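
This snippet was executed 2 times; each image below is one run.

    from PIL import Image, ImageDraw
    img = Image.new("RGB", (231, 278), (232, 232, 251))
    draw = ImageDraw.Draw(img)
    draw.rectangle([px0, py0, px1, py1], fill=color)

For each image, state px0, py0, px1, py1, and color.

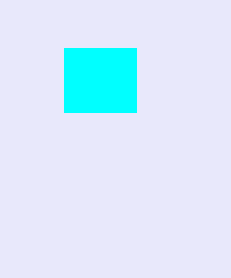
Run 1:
px0 = 64, py0 = 48, px1 = 136, py1 = 112, color = 'cyan'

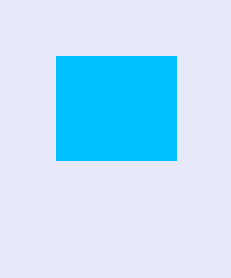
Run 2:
px0 = 56, py0 = 56, px1 = 176, py1 = 160, color = 'deepskyblue'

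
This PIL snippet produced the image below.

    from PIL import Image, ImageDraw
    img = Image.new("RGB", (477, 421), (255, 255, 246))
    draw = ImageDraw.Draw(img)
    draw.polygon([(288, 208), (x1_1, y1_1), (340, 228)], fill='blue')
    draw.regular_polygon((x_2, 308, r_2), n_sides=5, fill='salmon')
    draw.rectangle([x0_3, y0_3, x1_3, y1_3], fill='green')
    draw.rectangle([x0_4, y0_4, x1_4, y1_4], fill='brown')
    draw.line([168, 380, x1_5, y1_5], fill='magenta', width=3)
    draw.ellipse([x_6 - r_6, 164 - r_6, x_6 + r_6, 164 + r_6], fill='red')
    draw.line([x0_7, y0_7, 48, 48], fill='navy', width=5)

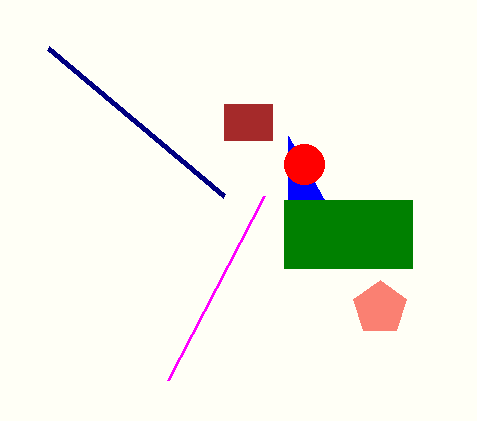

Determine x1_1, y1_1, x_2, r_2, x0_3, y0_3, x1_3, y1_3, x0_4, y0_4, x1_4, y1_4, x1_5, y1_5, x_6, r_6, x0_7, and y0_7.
x1_1 = 288
y1_1 = 136
x_2 = 380
r_2 = 28
x0_3 = 284
y0_3 = 200
x1_3 = 412
y1_3 = 268
x0_4 = 224
y0_4 = 104
x1_4 = 272
y1_4 = 140
x1_5 = 264
y1_5 = 196
x_6 = 304
r_6 = 20
x0_7 = 224
y0_7 = 196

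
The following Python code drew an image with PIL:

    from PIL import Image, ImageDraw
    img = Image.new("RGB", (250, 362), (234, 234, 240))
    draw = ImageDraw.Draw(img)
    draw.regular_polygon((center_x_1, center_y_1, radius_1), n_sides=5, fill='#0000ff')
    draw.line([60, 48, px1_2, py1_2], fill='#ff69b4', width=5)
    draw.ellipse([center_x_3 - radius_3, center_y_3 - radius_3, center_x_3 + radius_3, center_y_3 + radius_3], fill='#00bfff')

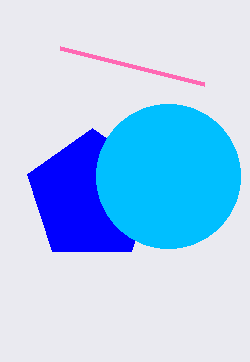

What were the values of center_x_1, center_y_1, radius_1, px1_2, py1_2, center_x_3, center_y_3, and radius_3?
center_x_1 = 92; center_y_1 = 196; radius_1 = 68; px1_2 = 204; py1_2 = 84; center_x_3 = 168; center_y_3 = 176; radius_3 = 72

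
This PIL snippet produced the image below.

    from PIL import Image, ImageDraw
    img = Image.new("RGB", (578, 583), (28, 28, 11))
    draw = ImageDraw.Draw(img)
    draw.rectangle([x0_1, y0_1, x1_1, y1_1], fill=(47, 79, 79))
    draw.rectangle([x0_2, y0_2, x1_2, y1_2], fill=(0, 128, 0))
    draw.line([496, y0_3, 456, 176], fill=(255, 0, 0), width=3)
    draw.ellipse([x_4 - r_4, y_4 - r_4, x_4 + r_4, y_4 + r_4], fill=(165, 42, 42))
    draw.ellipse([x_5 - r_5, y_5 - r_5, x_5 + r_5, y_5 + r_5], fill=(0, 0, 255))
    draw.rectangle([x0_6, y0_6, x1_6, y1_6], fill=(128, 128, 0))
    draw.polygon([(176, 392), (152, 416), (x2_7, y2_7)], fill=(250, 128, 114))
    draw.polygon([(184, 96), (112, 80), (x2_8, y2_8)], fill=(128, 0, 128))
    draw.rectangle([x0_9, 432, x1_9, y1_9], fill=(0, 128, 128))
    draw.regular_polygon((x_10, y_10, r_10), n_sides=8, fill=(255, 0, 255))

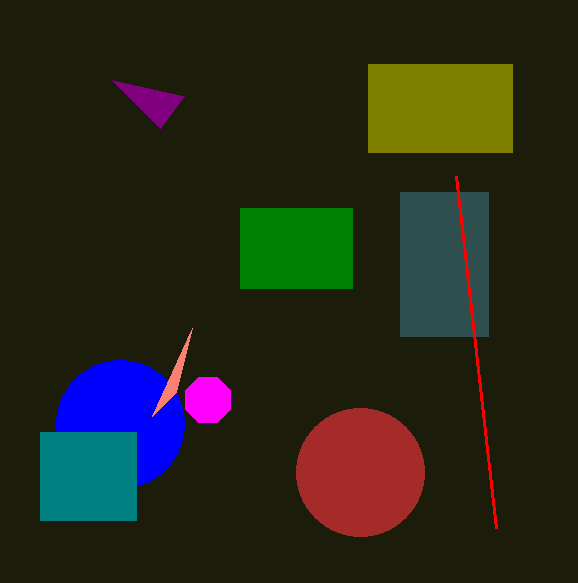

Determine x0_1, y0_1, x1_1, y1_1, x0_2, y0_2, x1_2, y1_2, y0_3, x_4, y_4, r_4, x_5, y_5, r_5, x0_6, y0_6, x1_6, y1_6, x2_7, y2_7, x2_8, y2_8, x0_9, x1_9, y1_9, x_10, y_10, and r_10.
x0_1 = 400; y0_1 = 192; x1_1 = 488; y1_1 = 336; x0_2 = 240; y0_2 = 208; x1_2 = 352; y1_2 = 288; y0_3 = 528; x_4 = 360; y_4 = 472; r_4 = 64; x_5 = 120; y_5 = 424; r_5 = 64; x0_6 = 368; y0_6 = 64; x1_6 = 512; y1_6 = 152; x2_7 = 192; y2_7 = 328; x2_8 = 160; y2_8 = 128; x0_9 = 40; x1_9 = 136; y1_9 = 520; x_10 = 208; y_10 = 400; r_10 = 24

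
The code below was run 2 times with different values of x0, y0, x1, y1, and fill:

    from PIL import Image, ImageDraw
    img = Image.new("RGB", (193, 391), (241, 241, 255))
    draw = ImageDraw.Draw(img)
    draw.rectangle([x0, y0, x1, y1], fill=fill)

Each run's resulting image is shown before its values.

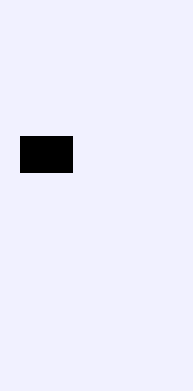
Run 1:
x0 = 20; y0 = 136; x1 = 72; y1 = 172; fill = 'black'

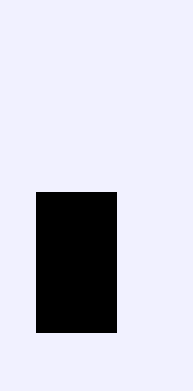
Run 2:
x0 = 36; y0 = 192; x1 = 116; y1 = 332; fill = 'black'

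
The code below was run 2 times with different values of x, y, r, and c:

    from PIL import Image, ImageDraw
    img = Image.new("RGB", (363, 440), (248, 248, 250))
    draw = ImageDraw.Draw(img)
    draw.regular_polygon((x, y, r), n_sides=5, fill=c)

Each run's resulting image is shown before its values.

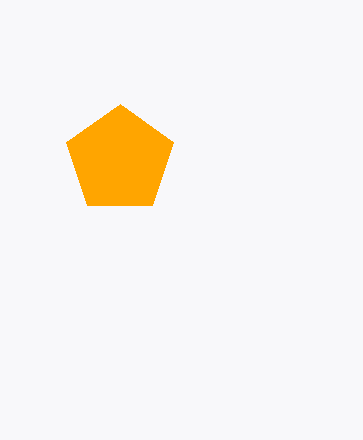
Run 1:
x = 120; y = 160; r = 56; c = 'orange'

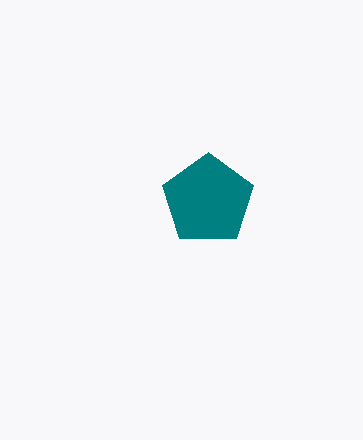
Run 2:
x = 208
y = 200
r = 48
c = 'teal'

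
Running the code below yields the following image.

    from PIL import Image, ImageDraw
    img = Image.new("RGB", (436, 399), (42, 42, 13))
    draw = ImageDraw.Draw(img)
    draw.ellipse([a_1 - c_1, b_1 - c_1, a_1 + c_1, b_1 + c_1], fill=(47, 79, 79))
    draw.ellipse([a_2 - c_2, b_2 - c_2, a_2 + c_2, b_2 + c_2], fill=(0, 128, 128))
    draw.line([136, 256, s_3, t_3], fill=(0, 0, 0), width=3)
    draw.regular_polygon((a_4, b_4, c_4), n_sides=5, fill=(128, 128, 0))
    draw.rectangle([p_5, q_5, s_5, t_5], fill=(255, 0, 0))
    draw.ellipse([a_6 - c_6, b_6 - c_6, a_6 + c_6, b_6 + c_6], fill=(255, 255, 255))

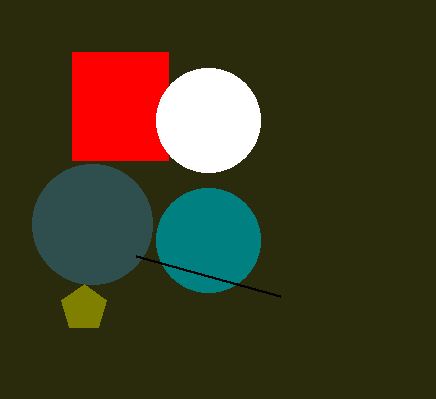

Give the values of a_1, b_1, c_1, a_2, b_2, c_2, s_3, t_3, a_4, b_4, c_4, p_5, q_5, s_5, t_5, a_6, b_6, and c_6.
a_1 = 92, b_1 = 224, c_1 = 60, a_2 = 208, b_2 = 240, c_2 = 52, s_3 = 280, t_3 = 296, a_4 = 84, b_4 = 308, c_4 = 24, p_5 = 72, q_5 = 52, s_5 = 168, t_5 = 160, a_6 = 208, b_6 = 120, c_6 = 52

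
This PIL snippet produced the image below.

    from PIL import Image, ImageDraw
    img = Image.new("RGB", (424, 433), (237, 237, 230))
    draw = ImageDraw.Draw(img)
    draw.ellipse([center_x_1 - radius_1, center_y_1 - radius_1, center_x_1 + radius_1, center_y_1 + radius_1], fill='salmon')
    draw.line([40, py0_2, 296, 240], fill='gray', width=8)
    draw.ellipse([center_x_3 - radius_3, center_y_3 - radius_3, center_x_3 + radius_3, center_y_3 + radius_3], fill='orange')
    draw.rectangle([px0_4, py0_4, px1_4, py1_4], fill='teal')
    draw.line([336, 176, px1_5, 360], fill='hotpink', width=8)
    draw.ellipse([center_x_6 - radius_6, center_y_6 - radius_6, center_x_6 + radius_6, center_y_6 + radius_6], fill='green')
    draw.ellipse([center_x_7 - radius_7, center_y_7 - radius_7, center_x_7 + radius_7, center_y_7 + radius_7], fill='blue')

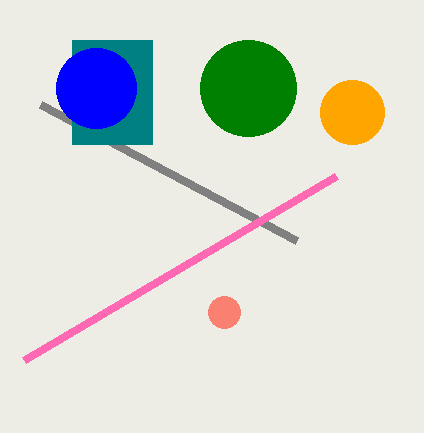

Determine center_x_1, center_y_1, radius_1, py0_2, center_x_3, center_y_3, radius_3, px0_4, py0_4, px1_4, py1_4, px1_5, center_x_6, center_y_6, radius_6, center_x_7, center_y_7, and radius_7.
center_x_1 = 224, center_y_1 = 312, radius_1 = 16, py0_2 = 104, center_x_3 = 352, center_y_3 = 112, radius_3 = 32, px0_4 = 72, py0_4 = 40, px1_4 = 152, py1_4 = 144, px1_5 = 24, center_x_6 = 248, center_y_6 = 88, radius_6 = 48, center_x_7 = 96, center_y_7 = 88, radius_7 = 40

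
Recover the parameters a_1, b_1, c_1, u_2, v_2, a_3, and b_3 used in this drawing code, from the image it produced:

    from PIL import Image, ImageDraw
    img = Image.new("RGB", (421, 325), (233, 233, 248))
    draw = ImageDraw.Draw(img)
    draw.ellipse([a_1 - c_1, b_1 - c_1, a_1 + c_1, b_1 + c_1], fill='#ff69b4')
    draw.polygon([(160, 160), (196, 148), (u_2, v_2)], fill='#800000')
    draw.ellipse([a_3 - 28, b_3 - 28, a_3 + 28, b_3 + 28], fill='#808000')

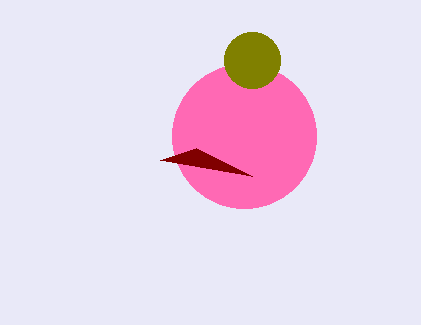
a_1 = 244, b_1 = 136, c_1 = 72, u_2 = 252, v_2 = 176, a_3 = 252, b_3 = 60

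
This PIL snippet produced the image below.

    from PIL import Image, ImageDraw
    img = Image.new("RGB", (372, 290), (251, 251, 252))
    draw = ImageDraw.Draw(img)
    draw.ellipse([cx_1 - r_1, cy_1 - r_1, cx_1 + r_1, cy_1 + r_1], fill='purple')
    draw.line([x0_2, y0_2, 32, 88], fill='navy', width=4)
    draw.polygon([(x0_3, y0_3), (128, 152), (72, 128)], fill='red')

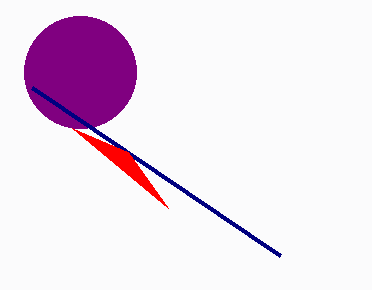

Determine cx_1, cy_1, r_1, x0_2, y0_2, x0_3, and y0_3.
cx_1 = 80; cy_1 = 72; r_1 = 56; x0_2 = 280; y0_2 = 256; x0_3 = 168; y0_3 = 208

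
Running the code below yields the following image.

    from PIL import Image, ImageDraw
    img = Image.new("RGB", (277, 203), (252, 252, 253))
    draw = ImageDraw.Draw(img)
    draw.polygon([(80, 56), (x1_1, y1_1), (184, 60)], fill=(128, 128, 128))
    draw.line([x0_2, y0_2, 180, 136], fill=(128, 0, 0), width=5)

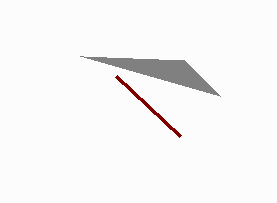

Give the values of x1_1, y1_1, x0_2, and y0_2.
x1_1 = 220
y1_1 = 96
x0_2 = 116
y0_2 = 76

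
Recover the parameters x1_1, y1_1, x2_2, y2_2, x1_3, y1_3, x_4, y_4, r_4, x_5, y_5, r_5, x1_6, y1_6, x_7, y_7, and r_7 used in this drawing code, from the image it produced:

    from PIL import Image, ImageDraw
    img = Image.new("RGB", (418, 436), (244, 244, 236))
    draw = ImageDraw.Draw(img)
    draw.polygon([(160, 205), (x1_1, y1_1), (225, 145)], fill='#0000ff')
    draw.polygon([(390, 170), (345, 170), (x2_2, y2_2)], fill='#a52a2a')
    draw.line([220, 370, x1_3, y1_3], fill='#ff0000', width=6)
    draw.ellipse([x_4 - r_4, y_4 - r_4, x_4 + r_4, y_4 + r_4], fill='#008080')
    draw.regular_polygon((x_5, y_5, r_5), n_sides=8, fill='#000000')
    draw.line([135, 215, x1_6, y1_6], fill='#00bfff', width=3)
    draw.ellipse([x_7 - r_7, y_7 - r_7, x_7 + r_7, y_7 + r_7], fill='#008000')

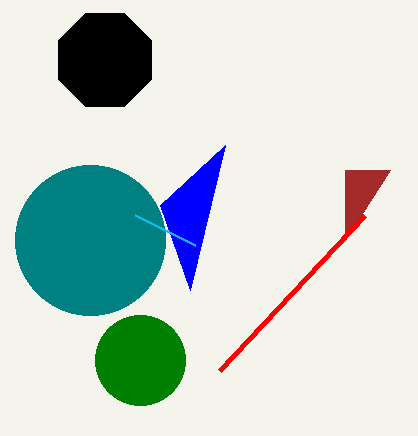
x1_1 = 190, y1_1 = 290, x2_2 = 345, y2_2 = 240, x1_3 = 365, y1_3 = 215, x_4 = 90, y_4 = 240, r_4 = 75, x_5 = 105, y_5 = 60, r_5 = 50, x1_6 = 195, y1_6 = 245, x_7 = 140, y_7 = 360, r_7 = 45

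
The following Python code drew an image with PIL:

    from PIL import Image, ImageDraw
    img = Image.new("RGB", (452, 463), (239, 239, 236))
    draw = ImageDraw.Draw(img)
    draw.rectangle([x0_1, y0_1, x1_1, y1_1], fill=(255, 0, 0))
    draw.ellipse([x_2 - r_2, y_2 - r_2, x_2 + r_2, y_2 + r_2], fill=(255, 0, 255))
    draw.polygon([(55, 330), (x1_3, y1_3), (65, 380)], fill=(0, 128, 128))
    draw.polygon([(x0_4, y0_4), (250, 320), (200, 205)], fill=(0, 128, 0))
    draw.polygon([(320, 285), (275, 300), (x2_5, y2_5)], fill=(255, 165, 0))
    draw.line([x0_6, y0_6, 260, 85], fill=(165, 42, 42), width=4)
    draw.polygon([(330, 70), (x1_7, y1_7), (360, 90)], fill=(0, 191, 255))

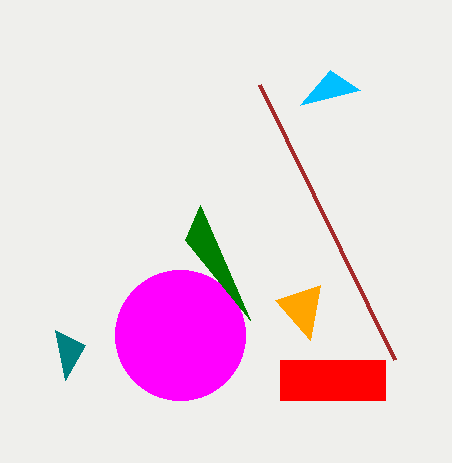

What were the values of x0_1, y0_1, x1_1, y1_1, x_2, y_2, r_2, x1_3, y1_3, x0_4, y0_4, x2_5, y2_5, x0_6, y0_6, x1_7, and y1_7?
x0_1 = 280
y0_1 = 360
x1_1 = 385
y1_1 = 400
x_2 = 180
y_2 = 335
r_2 = 65
x1_3 = 85
y1_3 = 345
x0_4 = 185
y0_4 = 240
x2_5 = 310
y2_5 = 340
x0_6 = 395
y0_6 = 360
x1_7 = 300
y1_7 = 105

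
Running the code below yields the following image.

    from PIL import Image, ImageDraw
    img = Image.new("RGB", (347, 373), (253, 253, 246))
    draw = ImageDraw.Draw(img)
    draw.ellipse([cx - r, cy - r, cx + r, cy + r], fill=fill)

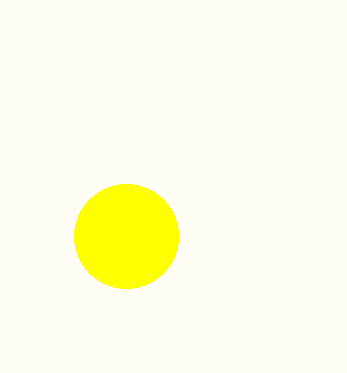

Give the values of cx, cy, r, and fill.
cx = 126
cy = 236
r = 52
fill = 'yellow'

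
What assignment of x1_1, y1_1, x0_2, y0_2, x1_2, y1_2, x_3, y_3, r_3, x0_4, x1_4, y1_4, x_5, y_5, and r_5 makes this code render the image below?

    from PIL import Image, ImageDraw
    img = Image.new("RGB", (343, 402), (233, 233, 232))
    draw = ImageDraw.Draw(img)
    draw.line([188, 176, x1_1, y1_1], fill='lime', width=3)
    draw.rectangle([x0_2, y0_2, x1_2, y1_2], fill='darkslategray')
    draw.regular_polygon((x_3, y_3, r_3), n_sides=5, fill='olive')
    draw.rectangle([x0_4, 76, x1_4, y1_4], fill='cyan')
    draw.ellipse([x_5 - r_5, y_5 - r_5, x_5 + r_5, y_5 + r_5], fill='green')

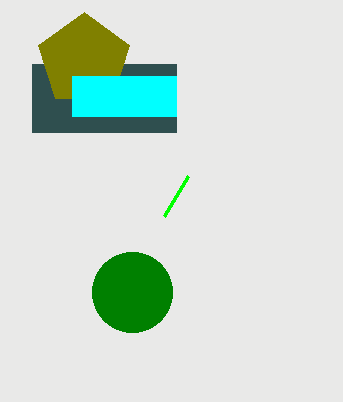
x1_1 = 164; y1_1 = 216; x0_2 = 32; y0_2 = 64; x1_2 = 176; y1_2 = 132; x_3 = 84; y_3 = 60; r_3 = 48; x0_4 = 72; x1_4 = 176; y1_4 = 116; x_5 = 132; y_5 = 292; r_5 = 40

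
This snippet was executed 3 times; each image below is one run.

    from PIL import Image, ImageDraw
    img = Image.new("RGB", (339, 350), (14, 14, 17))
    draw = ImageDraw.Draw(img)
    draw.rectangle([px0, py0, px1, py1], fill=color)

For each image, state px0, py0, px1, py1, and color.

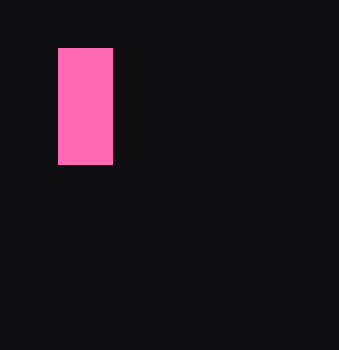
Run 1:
px0 = 58; py0 = 48; px1 = 112; py1 = 164; color = 'hotpink'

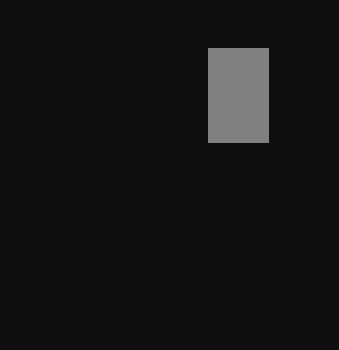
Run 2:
px0 = 208
py0 = 48
px1 = 268
py1 = 142
color = 'gray'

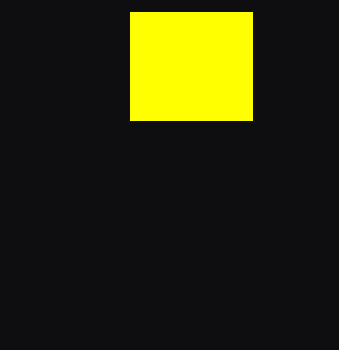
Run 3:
px0 = 130
py0 = 12
px1 = 252
py1 = 120
color = 'yellow'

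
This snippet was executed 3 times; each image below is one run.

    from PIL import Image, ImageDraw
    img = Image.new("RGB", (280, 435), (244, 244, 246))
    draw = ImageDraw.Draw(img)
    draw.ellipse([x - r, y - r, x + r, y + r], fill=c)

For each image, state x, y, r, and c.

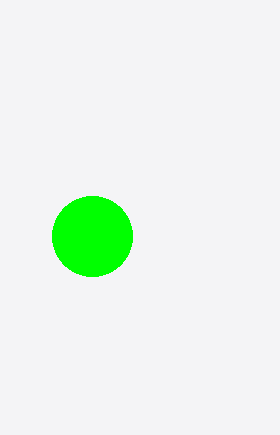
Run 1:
x = 92
y = 236
r = 40
c = 'lime'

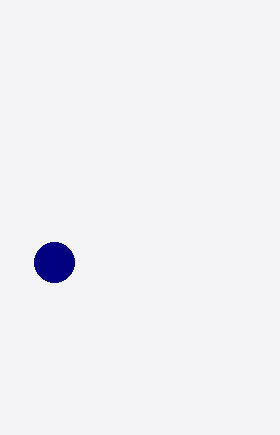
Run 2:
x = 54, y = 262, r = 20, c = 'navy'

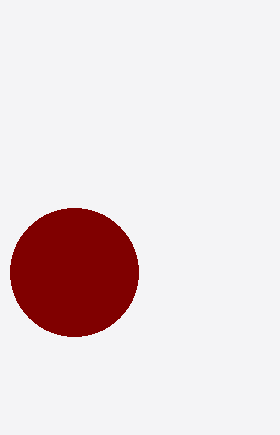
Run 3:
x = 74
y = 272
r = 64
c = 'maroon'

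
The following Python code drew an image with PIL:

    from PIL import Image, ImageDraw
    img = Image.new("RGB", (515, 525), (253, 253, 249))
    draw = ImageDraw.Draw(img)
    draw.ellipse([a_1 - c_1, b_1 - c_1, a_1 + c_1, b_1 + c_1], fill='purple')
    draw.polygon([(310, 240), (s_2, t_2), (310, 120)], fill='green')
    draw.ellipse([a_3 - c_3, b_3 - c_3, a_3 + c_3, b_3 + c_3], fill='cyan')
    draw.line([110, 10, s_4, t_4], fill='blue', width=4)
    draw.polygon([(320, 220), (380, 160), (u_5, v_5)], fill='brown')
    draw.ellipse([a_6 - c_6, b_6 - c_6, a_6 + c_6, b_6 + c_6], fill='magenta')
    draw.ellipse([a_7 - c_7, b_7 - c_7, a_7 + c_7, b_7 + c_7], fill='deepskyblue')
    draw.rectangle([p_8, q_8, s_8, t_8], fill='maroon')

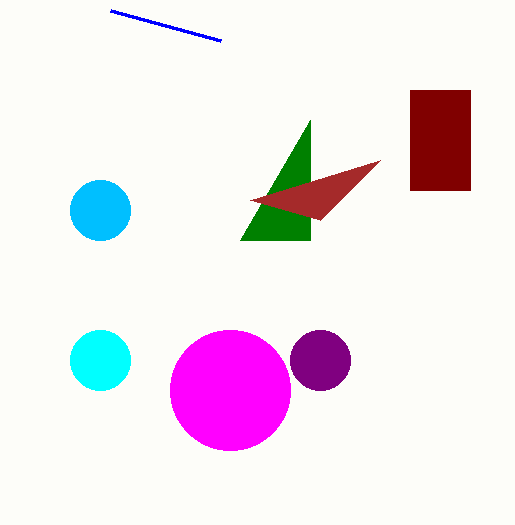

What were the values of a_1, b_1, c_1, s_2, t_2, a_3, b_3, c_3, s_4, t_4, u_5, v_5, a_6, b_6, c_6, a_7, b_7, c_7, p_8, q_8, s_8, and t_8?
a_1 = 320; b_1 = 360; c_1 = 30; s_2 = 240; t_2 = 240; a_3 = 100; b_3 = 360; c_3 = 30; s_4 = 220; t_4 = 40; u_5 = 250; v_5 = 200; a_6 = 230; b_6 = 390; c_6 = 60; a_7 = 100; b_7 = 210; c_7 = 30; p_8 = 410; q_8 = 90; s_8 = 470; t_8 = 190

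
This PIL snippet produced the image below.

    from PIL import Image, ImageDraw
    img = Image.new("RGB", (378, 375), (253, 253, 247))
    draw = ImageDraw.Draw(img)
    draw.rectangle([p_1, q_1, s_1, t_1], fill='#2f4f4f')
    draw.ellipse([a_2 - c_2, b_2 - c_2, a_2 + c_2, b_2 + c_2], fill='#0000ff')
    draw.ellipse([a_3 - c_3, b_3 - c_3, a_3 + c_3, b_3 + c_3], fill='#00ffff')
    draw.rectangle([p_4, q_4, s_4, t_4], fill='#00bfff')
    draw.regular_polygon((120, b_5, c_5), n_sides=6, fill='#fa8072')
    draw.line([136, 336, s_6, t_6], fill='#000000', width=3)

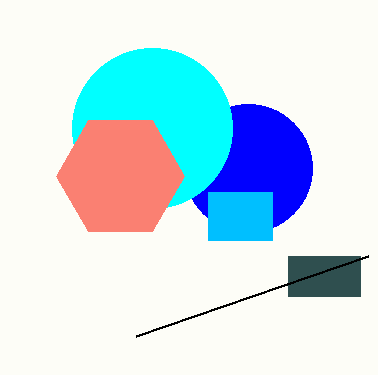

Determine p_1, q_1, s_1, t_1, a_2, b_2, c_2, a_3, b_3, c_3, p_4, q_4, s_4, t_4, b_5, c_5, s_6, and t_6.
p_1 = 288; q_1 = 256; s_1 = 360; t_1 = 296; a_2 = 248; b_2 = 168; c_2 = 64; a_3 = 152; b_3 = 128; c_3 = 80; p_4 = 208; q_4 = 192; s_4 = 272; t_4 = 240; b_5 = 176; c_5 = 64; s_6 = 368; t_6 = 256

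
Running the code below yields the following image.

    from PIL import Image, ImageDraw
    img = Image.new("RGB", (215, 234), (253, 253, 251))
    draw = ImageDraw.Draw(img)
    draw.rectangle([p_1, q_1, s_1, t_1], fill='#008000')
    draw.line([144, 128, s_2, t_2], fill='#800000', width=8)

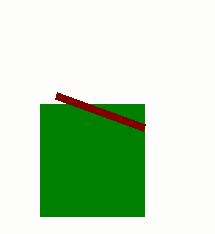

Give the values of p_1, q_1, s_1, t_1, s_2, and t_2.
p_1 = 40
q_1 = 104
s_1 = 144
t_1 = 216
s_2 = 56
t_2 = 96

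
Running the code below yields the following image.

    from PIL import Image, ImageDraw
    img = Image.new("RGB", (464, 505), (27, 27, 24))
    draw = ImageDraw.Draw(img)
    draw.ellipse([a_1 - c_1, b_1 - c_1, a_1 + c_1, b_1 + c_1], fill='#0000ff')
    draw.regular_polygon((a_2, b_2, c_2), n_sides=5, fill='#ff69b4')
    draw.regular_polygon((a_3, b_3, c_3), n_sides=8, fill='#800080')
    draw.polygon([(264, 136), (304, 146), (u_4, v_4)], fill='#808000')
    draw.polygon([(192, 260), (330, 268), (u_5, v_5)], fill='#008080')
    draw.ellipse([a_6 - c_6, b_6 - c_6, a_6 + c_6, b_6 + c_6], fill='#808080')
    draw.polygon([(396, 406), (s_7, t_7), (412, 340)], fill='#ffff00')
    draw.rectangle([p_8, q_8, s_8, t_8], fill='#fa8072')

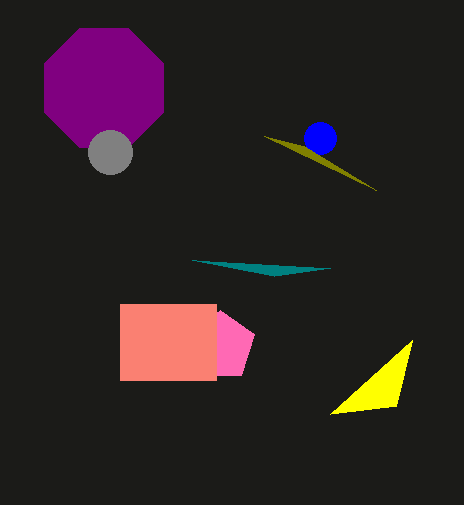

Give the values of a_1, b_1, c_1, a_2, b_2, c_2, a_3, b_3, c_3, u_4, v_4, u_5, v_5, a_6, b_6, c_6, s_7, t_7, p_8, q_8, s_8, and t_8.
a_1 = 320, b_1 = 138, c_1 = 16, a_2 = 220, b_2 = 346, c_2 = 36, a_3 = 104, b_3 = 88, c_3 = 64, u_4 = 376, v_4 = 190, u_5 = 274, v_5 = 276, a_6 = 110, b_6 = 152, c_6 = 22, s_7 = 330, t_7 = 414, p_8 = 120, q_8 = 304, s_8 = 216, t_8 = 380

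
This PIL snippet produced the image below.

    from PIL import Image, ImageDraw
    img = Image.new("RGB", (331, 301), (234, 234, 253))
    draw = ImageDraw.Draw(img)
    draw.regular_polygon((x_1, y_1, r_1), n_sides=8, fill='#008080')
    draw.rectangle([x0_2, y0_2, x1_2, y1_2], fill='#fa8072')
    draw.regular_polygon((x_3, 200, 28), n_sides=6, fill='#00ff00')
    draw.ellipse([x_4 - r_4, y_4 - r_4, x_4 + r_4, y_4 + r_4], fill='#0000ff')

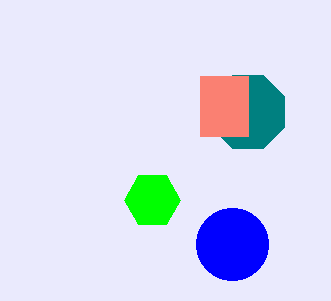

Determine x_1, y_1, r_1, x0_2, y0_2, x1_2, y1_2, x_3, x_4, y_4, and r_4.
x_1 = 248
y_1 = 112
r_1 = 40
x0_2 = 200
y0_2 = 76
x1_2 = 248
y1_2 = 136
x_3 = 152
x_4 = 232
y_4 = 244
r_4 = 36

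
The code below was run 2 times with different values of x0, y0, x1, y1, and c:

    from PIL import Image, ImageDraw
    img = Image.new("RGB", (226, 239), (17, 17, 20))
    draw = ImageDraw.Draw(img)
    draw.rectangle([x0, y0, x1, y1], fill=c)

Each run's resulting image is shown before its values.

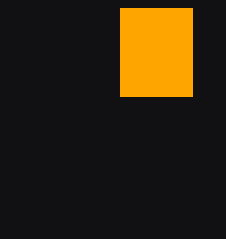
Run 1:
x0 = 120; y0 = 8; x1 = 192; y1 = 96; c = 'orange'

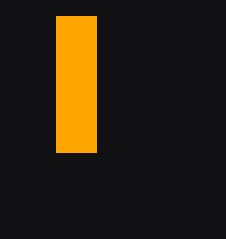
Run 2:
x0 = 56
y0 = 16
x1 = 96
y1 = 152
c = 'orange'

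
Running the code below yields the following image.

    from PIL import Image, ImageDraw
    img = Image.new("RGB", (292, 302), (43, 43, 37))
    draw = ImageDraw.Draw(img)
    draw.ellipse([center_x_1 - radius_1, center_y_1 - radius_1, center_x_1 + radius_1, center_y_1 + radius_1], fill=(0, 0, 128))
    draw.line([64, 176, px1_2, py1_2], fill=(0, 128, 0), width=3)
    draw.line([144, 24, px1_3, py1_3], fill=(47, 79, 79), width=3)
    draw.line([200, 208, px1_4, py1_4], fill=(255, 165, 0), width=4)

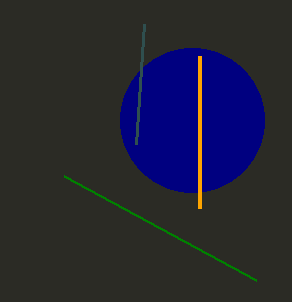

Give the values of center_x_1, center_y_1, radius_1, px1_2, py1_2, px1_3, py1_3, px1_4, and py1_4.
center_x_1 = 192, center_y_1 = 120, radius_1 = 72, px1_2 = 256, py1_2 = 280, px1_3 = 136, py1_3 = 144, px1_4 = 200, py1_4 = 56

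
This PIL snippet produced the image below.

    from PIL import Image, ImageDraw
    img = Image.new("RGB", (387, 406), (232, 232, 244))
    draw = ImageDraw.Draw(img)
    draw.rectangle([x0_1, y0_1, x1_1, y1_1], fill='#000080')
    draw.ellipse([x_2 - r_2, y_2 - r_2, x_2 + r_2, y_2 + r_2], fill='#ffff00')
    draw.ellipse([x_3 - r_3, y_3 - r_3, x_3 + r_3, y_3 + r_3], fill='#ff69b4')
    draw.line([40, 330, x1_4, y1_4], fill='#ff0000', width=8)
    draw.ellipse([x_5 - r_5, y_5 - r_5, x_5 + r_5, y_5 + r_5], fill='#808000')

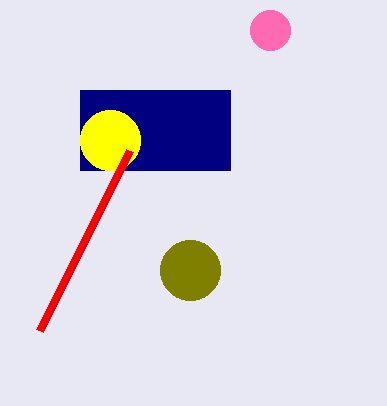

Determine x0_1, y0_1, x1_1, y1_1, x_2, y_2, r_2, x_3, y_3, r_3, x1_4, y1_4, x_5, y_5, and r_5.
x0_1 = 80, y0_1 = 90, x1_1 = 230, y1_1 = 170, x_2 = 110, y_2 = 140, r_2 = 30, x_3 = 270, y_3 = 30, r_3 = 20, x1_4 = 130, y1_4 = 150, x_5 = 190, y_5 = 270, r_5 = 30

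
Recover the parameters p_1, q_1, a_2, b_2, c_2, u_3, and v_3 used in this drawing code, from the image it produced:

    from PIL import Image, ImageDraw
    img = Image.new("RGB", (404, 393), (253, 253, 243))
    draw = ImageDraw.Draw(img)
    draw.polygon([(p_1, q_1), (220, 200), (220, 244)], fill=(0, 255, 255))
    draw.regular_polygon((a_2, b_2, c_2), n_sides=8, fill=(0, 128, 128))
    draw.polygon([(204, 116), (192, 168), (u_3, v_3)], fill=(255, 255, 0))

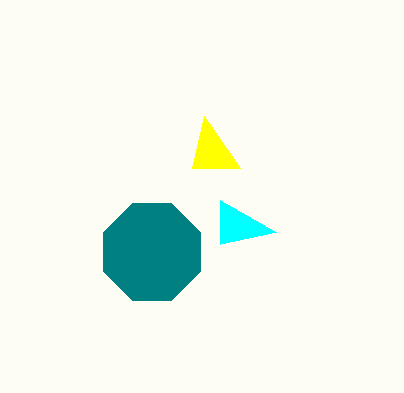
p_1 = 276, q_1 = 232, a_2 = 152, b_2 = 252, c_2 = 52, u_3 = 240, v_3 = 168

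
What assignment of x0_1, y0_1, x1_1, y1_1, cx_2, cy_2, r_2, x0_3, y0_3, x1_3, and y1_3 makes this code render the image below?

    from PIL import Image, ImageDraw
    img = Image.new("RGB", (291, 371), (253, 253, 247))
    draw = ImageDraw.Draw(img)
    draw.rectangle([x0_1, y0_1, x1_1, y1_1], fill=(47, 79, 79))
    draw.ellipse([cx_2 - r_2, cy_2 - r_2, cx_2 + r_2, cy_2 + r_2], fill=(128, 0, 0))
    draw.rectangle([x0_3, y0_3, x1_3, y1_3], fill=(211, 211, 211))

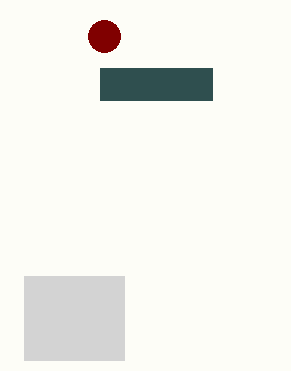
x0_1 = 100; y0_1 = 68; x1_1 = 212; y1_1 = 100; cx_2 = 104; cy_2 = 36; r_2 = 16; x0_3 = 24; y0_3 = 276; x1_3 = 124; y1_3 = 360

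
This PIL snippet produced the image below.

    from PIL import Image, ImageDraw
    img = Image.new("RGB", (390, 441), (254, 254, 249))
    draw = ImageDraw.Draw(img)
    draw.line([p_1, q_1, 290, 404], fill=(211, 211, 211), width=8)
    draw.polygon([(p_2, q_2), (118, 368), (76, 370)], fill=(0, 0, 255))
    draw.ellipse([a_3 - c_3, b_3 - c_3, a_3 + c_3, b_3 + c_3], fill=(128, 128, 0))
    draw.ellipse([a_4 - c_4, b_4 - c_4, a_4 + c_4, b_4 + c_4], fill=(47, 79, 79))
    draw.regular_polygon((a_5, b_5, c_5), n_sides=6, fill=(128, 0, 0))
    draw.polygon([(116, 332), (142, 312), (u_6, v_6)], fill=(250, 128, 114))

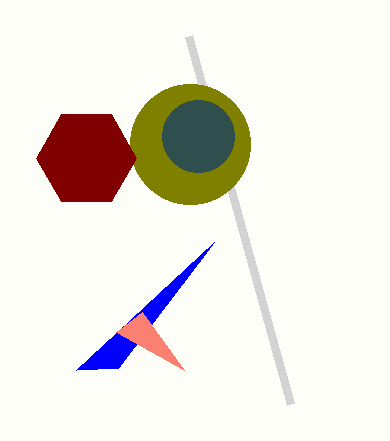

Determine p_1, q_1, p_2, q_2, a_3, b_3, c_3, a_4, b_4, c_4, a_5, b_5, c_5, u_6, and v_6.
p_1 = 188
q_1 = 36
p_2 = 214
q_2 = 242
a_3 = 190
b_3 = 144
c_3 = 60
a_4 = 198
b_4 = 136
c_4 = 36
a_5 = 86
b_5 = 158
c_5 = 50
u_6 = 184
v_6 = 370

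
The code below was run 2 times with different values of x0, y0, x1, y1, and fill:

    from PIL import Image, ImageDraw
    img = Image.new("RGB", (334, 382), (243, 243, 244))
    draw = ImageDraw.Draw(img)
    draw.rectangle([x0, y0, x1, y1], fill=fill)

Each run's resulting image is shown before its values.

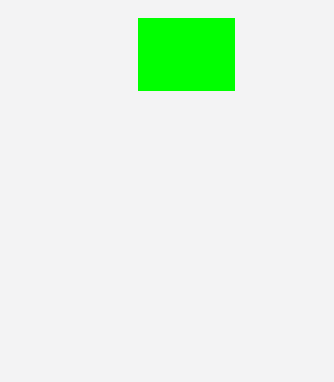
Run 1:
x0 = 138; y0 = 18; x1 = 234; y1 = 90; fill = 'lime'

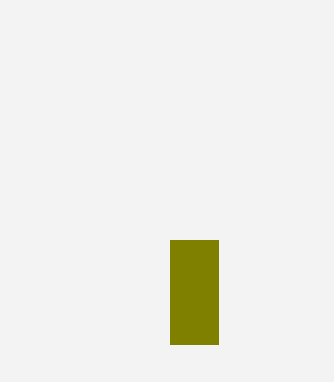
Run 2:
x0 = 170
y0 = 240
x1 = 218
y1 = 344
fill = 'olive'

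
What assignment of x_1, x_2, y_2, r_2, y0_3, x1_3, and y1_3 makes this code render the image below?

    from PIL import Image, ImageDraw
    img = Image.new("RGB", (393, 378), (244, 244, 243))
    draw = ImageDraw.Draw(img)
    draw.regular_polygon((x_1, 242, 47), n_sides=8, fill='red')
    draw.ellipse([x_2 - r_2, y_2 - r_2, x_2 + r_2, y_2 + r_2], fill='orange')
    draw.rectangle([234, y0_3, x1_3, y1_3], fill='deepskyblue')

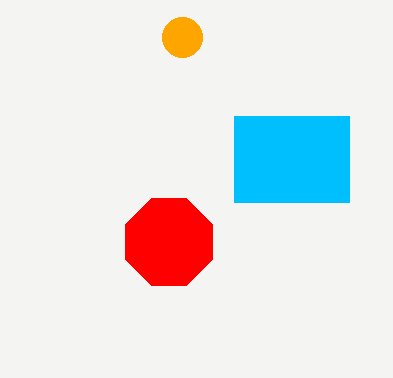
x_1 = 169
x_2 = 182
y_2 = 37
r_2 = 20
y0_3 = 116
x1_3 = 349
y1_3 = 202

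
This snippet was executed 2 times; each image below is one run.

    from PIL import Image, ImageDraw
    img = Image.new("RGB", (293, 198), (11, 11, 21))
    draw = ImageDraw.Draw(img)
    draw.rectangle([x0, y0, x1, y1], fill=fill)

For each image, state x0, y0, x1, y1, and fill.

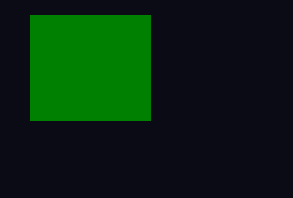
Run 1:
x0 = 30
y0 = 15
x1 = 150
y1 = 120
fill = 'green'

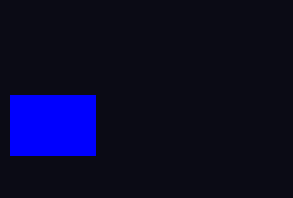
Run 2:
x0 = 10
y0 = 95
x1 = 95
y1 = 155
fill = 'blue'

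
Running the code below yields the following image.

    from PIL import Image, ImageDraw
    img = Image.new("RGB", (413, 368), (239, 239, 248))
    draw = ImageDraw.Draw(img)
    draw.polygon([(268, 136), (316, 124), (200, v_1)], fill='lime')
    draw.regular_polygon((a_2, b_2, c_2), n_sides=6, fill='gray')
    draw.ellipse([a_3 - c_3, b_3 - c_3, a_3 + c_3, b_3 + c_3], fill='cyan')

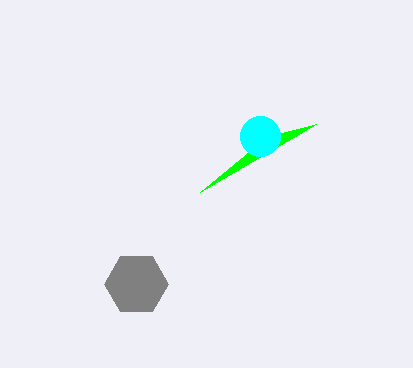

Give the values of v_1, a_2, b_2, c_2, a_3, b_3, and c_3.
v_1 = 192
a_2 = 136
b_2 = 284
c_2 = 32
a_3 = 260
b_3 = 136
c_3 = 20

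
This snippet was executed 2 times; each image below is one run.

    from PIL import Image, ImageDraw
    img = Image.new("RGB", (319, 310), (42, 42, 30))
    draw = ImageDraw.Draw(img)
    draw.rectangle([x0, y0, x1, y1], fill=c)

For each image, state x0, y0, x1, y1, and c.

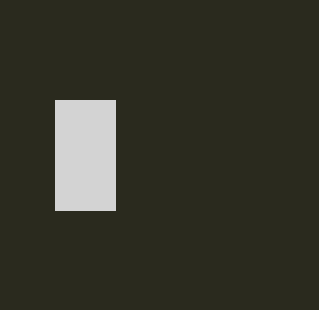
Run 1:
x0 = 55
y0 = 100
x1 = 115
y1 = 210
c = 'lightgray'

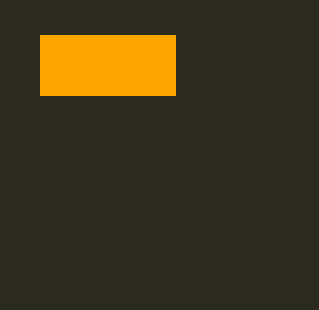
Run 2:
x0 = 40; y0 = 35; x1 = 175; y1 = 95; c = 'orange'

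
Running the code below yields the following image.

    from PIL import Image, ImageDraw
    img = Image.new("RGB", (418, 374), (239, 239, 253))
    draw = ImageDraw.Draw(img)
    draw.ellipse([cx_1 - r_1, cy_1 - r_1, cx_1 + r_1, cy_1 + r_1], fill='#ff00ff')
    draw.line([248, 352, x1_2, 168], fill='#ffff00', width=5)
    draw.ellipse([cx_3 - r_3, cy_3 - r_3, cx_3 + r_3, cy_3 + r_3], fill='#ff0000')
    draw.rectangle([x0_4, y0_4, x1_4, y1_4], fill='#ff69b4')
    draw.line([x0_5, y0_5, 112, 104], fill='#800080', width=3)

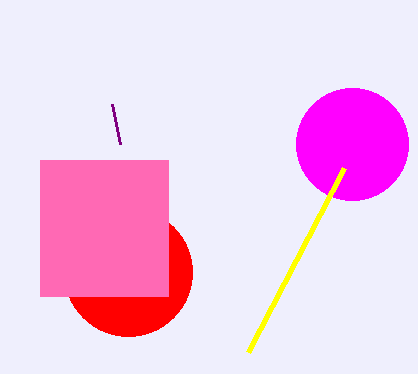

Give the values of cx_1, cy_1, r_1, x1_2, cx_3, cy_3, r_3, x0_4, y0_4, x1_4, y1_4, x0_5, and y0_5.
cx_1 = 352; cy_1 = 144; r_1 = 56; x1_2 = 344; cx_3 = 128; cy_3 = 272; r_3 = 64; x0_4 = 40; y0_4 = 160; x1_4 = 168; y1_4 = 296; x0_5 = 120; y0_5 = 144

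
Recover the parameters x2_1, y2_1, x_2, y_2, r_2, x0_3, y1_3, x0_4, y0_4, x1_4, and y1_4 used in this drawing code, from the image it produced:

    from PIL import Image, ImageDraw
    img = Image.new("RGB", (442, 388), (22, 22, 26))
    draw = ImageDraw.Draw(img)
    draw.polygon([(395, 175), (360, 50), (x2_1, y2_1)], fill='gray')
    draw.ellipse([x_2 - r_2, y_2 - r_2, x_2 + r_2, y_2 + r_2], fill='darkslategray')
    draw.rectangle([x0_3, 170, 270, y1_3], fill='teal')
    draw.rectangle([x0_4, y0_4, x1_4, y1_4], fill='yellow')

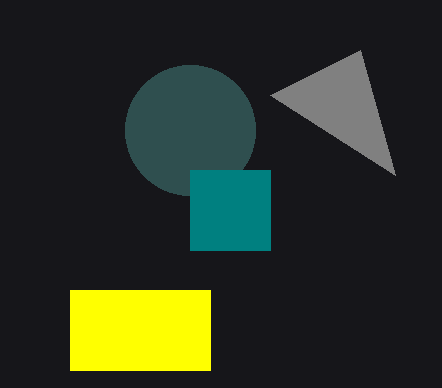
x2_1 = 270, y2_1 = 95, x_2 = 190, y_2 = 130, r_2 = 65, x0_3 = 190, y1_3 = 250, x0_4 = 70, y0_4 = 290, x1_4 = 210, y1_4 = 370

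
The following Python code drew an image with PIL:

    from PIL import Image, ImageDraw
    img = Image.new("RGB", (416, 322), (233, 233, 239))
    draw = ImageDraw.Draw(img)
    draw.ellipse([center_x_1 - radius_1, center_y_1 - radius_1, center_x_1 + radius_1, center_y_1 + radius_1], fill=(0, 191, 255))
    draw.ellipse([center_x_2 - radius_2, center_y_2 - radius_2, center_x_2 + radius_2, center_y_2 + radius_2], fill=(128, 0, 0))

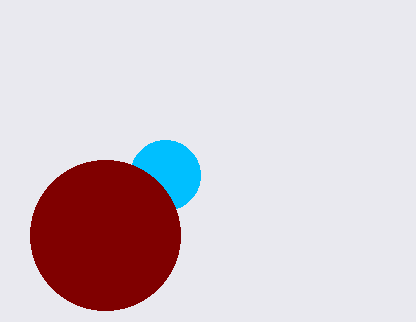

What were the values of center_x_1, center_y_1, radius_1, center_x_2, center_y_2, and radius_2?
center_x_1 = 165
center_y_1 = 175
radius_1 = 35
center_x_2 = 105
center_y_2 = 235
radius_2 = 75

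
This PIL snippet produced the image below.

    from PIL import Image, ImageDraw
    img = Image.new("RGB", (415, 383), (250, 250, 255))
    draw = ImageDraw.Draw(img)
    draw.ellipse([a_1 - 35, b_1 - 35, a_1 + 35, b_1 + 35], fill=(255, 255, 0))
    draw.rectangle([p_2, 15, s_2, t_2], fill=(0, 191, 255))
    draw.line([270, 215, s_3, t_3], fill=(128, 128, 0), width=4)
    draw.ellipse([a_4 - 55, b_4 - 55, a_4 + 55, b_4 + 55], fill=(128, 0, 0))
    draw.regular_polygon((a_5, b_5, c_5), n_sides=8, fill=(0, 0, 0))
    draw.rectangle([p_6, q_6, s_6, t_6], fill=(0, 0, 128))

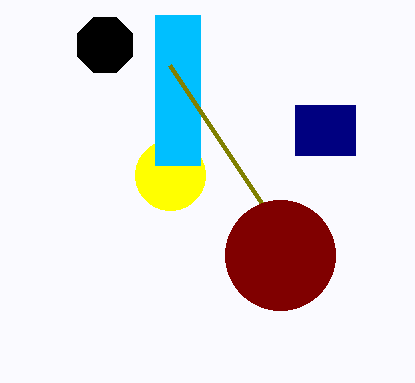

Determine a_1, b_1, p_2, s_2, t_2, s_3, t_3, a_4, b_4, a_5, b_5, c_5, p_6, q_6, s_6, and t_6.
a_1 = 170
b_1 = 175
p_2 = 155
s_2 = 200
t_2 = 165
s_3 = 170
t_3 = 65
a_4 = 280
b_4 = 255
a_5 = 105
b_5 = 45
c_5 = 30
p_6 = 295
q_6 = 105
s_6 = 355
t_6 = 155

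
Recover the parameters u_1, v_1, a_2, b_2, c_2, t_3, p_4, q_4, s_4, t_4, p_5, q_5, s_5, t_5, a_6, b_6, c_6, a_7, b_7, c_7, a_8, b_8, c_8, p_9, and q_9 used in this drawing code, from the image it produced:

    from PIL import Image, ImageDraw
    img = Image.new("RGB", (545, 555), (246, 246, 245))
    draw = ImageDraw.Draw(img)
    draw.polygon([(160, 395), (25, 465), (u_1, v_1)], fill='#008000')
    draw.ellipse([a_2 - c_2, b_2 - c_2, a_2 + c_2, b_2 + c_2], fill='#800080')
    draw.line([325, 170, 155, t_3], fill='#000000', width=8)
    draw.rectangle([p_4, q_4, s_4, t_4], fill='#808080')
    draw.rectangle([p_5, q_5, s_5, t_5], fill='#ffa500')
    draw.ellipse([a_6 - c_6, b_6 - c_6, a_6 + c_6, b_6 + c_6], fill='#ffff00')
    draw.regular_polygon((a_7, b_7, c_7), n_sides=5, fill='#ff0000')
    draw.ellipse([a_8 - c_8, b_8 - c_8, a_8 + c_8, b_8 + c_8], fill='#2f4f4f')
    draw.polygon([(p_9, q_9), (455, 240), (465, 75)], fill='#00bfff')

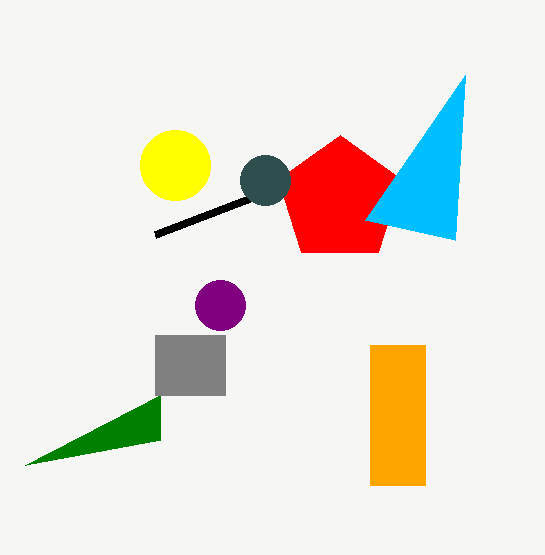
u_1 = 160
v_1 = 440
a_2 = 220
b_2 = 305
c_2 = 25
t_3 = 235
p_4 = 155
q_4 = 335
s_4 = 225
t_4 = 395
p_5 = 370
q_5 = 345
s_5 = 425
t_5 = 485
a_6 = 175
b_6 = 165
c_6 = 35
a_7 = 340
b_7 = 200
c_7 = 65
a_8 = 265
b_8 = 180
c_8 = 25
p_9 = 365
q_9 = 220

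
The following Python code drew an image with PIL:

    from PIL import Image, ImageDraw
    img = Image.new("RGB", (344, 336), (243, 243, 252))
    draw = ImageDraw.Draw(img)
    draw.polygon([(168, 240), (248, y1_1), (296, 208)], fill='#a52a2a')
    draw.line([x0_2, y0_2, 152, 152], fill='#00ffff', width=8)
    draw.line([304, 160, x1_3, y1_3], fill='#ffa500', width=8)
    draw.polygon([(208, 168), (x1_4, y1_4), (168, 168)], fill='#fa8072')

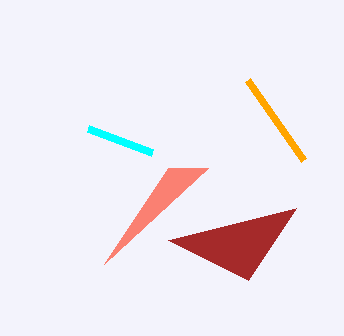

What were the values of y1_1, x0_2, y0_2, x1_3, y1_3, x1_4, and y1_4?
y1_1 = 280
x0_2 = 88
y0_2 = 128
x1_3 = 248
y1_3 = 80
x1_4 = 104
y1_4 = 264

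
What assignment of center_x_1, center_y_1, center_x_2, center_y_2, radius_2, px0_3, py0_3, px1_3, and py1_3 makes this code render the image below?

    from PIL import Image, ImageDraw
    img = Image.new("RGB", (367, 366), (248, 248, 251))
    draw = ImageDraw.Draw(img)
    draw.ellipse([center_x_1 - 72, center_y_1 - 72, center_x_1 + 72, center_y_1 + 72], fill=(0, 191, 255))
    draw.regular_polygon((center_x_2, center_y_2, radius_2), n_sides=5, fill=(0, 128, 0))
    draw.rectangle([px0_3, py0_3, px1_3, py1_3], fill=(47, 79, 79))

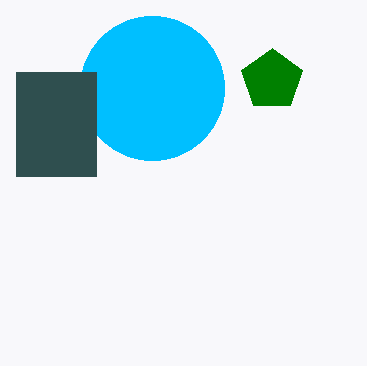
center_x_1 = 152, center_y_1 = 88, center_x_2 = 272, center_y_2 = 80, radius_2 = 32, px0_3 = 16, py0_3 = 72, px1_3 = 96, py1_3 = 176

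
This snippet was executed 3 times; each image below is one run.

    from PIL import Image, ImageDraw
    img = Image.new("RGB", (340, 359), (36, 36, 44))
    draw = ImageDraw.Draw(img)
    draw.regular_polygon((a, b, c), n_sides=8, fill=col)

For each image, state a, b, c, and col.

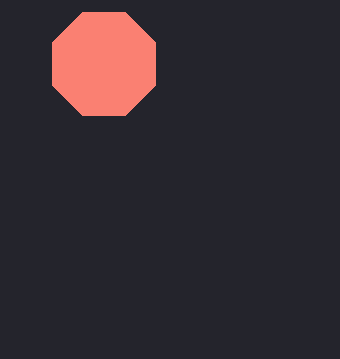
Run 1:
a = 104
b = 64
c = 56
col = 'salmon'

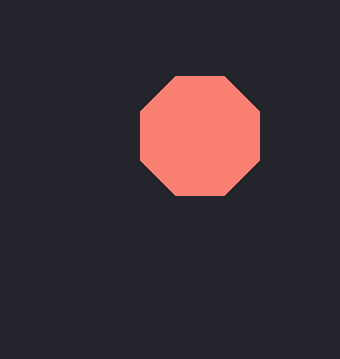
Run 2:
a = 200
b = 136
c = 64
col = 'salmon'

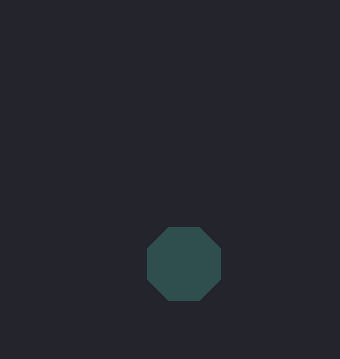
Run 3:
a = 184, b = 264, c = 40, col = 'darkslategray'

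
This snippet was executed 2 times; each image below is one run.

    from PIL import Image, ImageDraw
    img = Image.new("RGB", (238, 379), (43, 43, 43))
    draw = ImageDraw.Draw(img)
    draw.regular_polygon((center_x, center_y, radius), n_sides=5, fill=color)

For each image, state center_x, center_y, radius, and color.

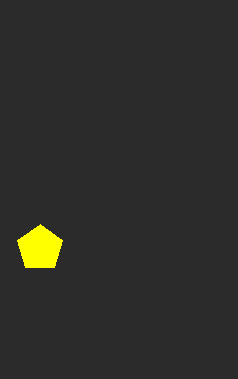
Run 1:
center_x = 40
center_y = 248
radius = 24
color = 'yellow'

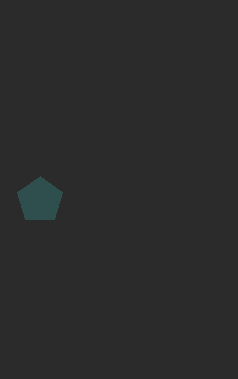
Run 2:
center_x = 40, center_y = 200, radius = 24, color = 'darkslategray'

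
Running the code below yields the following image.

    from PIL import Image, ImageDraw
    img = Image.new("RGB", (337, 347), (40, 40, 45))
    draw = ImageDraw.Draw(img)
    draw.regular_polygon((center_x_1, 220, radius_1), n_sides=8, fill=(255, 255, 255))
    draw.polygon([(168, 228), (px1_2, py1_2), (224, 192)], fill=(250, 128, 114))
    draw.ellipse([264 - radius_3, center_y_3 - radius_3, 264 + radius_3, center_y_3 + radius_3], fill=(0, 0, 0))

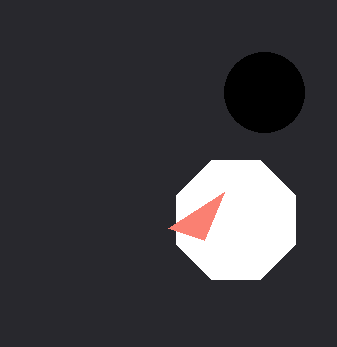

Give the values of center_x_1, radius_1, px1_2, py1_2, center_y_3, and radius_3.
center_x_1 = 236
radius_1 = 64
px1_2 = 204
py1_2 = 240
center_y_3 = 92
radius_3 = 40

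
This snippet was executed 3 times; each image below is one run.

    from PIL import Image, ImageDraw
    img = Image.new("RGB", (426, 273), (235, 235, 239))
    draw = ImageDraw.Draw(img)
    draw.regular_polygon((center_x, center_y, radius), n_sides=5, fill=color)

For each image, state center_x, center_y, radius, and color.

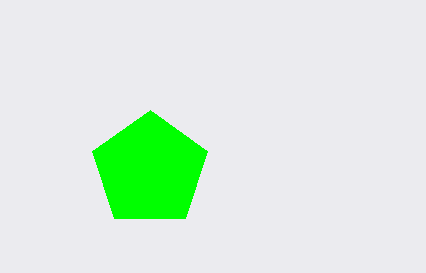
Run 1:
center_x = 150
center_y = 170
radius = 60
color = 'lime'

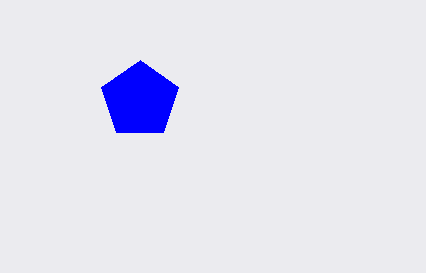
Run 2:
center_x = 140, center_y = 100, radius = 40, color = 'blue'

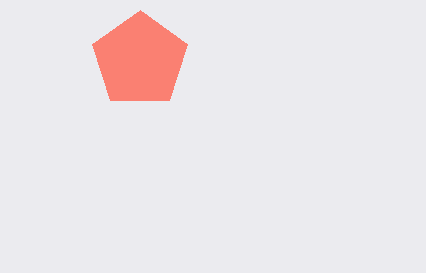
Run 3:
center_x = 140
center_y = 60
radius = 50
color = 'salmon'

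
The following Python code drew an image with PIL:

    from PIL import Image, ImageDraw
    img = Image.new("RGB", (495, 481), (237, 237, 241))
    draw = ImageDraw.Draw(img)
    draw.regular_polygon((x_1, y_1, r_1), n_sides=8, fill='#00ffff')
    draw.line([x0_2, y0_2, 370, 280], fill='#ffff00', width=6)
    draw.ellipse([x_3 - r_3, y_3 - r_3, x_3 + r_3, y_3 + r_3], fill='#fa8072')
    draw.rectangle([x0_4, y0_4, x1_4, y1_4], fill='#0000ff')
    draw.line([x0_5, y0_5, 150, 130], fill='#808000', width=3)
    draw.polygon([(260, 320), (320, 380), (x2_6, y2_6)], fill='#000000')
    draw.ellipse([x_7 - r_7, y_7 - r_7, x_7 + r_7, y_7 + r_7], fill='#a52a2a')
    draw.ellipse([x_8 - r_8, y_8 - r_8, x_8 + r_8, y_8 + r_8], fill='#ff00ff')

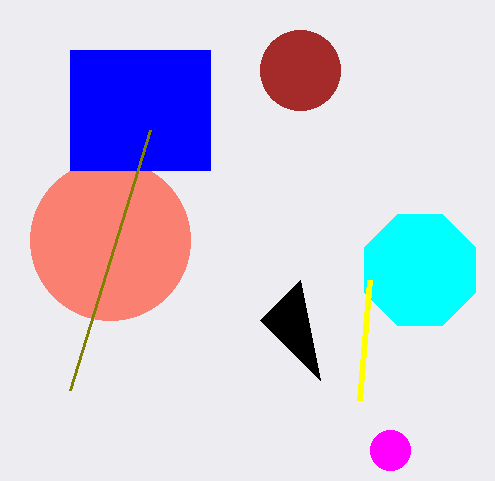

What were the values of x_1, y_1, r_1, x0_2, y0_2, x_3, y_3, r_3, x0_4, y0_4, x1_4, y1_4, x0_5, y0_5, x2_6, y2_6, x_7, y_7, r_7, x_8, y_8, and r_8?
x_1 = 420
y_1 = 270
r_1 = 60
x0_2 = 360
y0_2 = 400
x_3 = 110
y_3 = 240
r_3 = 80
x0_4 = 70
y0_4 = 50
x1_4 = 210
y1_4 = 170
x0_5 = 70
y0_5 = 390
x2_6 = 300
y2_6 = 280
x_7 = 300
y_7 = 70
r_7 = 40
x_8 = 390
y_8 = 450
r_8 = 20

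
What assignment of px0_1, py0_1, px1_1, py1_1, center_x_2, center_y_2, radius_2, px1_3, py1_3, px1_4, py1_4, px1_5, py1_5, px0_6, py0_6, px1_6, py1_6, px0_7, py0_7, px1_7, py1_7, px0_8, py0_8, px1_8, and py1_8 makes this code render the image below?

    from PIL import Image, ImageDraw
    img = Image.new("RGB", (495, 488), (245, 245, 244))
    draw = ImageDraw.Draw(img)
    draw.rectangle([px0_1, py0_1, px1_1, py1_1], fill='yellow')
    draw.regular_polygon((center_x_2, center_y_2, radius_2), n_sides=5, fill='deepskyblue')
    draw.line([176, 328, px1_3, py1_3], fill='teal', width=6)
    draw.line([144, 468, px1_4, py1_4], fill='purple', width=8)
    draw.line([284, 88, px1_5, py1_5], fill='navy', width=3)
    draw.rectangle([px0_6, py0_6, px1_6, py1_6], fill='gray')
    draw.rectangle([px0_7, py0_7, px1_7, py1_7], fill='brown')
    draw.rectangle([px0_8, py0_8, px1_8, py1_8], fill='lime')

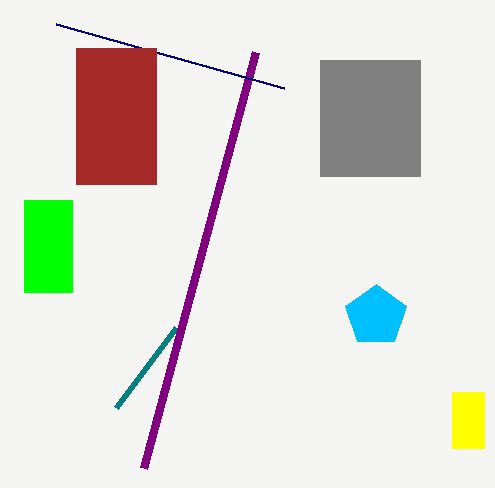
px0_1 = 452, py0_1 = 392, px1_1 = 484, py1_1 = 448, center_x_2 = 376, center_y_2 = 316, radius_2 = 32, px1_3 = 116, py1_3 = 408, px1_4 = 256, py1_4 = 52, px1_5 = 56, py1_5 = 24, px0_6 = 320, py0_6 = 60, px1_6 = 420, py1_6 = 176, px0_7 = 76, py0_7 = 48, px1_7 = 156, py1_7 = 184, px0_8 = 24, py0_8 = 200, px1_8 = 72, py1_8 = 292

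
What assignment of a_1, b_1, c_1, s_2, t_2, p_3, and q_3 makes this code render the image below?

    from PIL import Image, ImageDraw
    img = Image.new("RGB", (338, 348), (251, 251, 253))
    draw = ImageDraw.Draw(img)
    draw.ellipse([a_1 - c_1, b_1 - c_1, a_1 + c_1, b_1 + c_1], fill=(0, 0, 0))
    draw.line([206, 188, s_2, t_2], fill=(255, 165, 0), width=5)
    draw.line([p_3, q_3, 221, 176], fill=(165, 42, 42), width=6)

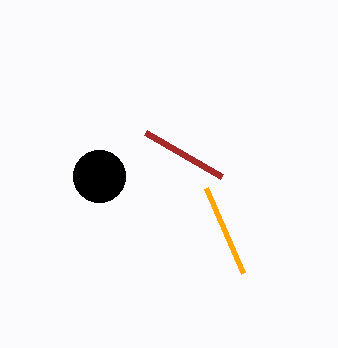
a_1 = 99, b_1 = 176, c_1 = 26, s_2 = 243, t_2 = 273, p_3 = 145, q_3 = 132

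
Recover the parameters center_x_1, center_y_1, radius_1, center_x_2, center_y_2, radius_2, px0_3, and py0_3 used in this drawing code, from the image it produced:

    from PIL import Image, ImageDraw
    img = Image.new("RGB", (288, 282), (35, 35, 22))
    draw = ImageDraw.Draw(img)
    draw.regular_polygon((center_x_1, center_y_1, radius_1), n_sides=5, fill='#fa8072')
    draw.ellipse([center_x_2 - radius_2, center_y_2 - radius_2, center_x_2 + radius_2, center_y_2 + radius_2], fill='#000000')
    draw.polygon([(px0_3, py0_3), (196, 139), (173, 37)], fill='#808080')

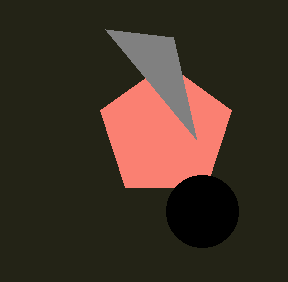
center_x_1 = 166, center_y_1 = 132, radius_1 = 69, center_x_2 = 202, center_y_2 = 211, radius_2 = 36, px0_3 = 105, py0_3 = 29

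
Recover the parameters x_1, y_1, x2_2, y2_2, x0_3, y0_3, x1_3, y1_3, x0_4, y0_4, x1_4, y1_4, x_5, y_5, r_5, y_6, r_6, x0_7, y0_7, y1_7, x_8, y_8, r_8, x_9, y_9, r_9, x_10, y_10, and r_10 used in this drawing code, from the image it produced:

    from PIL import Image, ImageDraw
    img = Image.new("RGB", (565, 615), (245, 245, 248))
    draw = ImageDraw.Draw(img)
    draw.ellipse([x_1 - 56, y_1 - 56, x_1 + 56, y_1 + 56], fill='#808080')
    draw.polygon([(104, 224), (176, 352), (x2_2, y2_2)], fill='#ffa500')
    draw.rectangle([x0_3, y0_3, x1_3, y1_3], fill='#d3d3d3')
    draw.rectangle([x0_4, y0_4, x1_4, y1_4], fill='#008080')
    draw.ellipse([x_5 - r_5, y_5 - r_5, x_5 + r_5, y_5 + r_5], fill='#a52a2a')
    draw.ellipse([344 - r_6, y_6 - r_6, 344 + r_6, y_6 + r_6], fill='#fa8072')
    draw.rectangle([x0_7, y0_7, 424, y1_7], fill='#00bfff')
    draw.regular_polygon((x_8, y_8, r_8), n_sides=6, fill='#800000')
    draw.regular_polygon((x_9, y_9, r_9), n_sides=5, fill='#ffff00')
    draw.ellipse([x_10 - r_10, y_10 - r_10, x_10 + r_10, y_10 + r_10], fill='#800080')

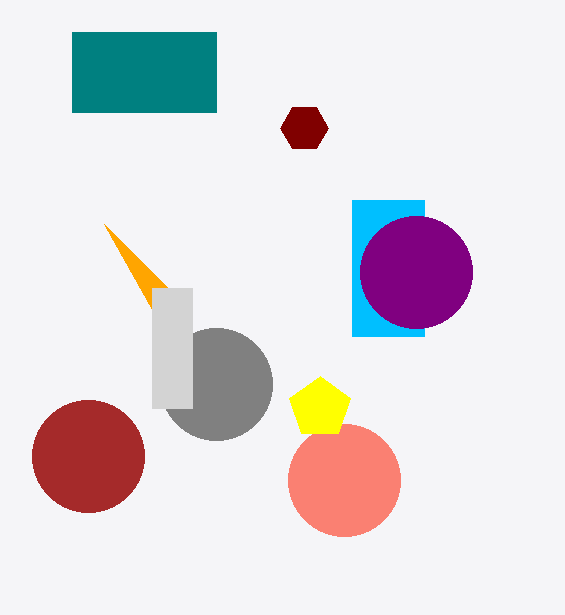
x_1 = 216, y_1 = 384, x2_2 = 168, y2_2 = 288, x0_3 = 152, y0_3 = 288, x1_3 = 192, y1_3 = 408, x0_4 = 72, y0_4 = 32, x1_4 = 216, y1_4 = 112, x_5 = 88, y_5 = 456, r_5 = 56, y_6 = 480, r_6 = 56, x0_7 = 352, y0_7 = 200, y1_7 = 336, x_8 = 304, y_8 = 128, r_8 = 24, x_9 = 320, y_9 = 408, r_9 = 32, x_10 = 416, y_10 = 272, r_10 = 56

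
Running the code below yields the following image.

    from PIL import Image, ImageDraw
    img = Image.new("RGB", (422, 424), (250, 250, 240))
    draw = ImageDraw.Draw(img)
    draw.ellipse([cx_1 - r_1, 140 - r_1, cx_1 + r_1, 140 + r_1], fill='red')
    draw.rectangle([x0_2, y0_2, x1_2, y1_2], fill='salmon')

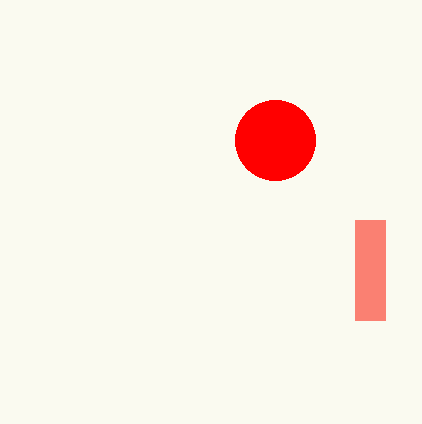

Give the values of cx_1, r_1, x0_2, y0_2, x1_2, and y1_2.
cx_1 = 275, r_1 = 40, x0_2 = 355, y0_2 = 220, x1_2 = 385, y1_2 = 320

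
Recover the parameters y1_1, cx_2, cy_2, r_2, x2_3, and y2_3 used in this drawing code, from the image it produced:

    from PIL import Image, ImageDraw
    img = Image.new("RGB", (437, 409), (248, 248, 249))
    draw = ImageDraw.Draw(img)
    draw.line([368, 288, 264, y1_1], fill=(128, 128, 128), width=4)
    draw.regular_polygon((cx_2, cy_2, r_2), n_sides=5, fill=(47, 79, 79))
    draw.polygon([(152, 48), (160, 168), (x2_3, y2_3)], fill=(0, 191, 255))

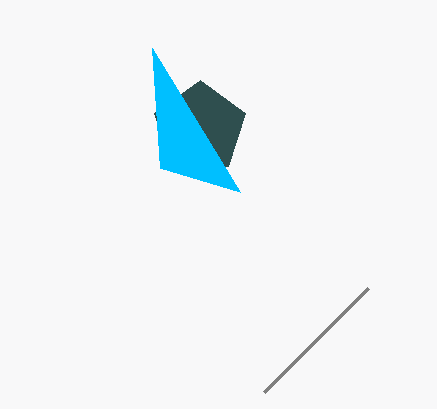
y1_1 = 392
cx_2 = 200
cy_2 = 128
r_2 = 48
x2_3 = 240
y2_3 = 192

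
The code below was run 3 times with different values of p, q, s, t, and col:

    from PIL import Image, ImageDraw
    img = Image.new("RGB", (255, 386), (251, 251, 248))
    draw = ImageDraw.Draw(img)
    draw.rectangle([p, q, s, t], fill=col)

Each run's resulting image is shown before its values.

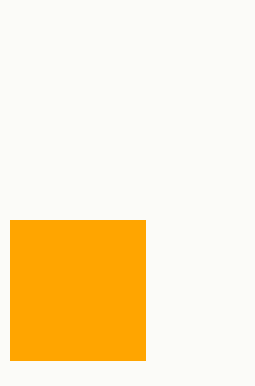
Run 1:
p = 10; q = 220; s = 145; t = 360; col = 'orange'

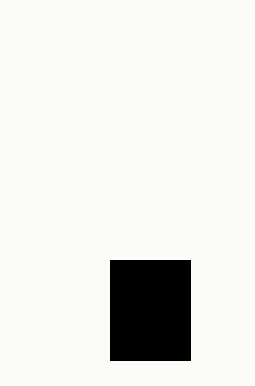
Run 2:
p = 110; q = 260; s = 190; t = 360; col = 'black'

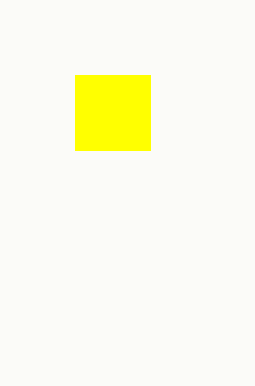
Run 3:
p = 75, q = 75, s = 150, t = 150, col = 'yellow'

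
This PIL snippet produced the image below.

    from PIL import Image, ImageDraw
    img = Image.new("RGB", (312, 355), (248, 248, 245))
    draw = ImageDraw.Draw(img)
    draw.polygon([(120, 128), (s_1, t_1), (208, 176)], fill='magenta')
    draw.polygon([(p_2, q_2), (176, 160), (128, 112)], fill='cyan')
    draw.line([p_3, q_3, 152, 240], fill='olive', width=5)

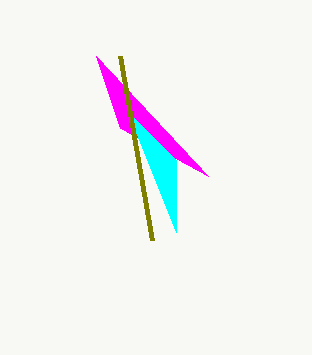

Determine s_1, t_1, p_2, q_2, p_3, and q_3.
s_1 = 96, t_1 = 56, p_2 = 176, q_2 = 232, p_3 = 120, q_3 = 56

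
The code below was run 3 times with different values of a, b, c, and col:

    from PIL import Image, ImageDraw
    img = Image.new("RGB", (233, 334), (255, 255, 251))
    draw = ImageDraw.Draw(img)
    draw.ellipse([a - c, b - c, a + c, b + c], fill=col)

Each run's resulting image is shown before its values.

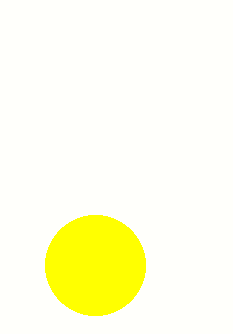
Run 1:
a = 95, b = 265, c = 50, col = 'yellow'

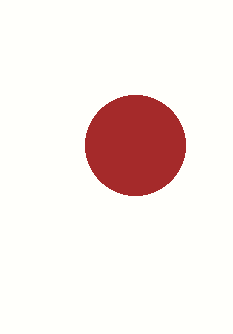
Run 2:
a = 135, b = 145, c = 50, col = 'brown'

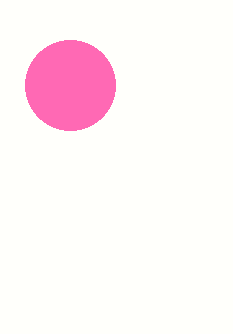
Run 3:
a = 70; b = 85; c = 45; col = 'hotpink'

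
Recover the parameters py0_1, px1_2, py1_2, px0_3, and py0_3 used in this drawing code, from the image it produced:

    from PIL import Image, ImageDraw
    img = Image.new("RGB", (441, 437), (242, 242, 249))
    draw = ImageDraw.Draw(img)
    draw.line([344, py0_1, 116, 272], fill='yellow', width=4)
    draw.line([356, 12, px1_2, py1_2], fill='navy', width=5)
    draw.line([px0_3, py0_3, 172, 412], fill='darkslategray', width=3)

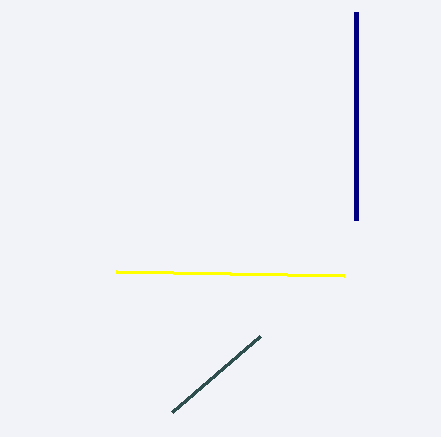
py0_1 = 276
px1_2 = 356
py1_2 = 220
px0_3 = 260
py0_3 = 336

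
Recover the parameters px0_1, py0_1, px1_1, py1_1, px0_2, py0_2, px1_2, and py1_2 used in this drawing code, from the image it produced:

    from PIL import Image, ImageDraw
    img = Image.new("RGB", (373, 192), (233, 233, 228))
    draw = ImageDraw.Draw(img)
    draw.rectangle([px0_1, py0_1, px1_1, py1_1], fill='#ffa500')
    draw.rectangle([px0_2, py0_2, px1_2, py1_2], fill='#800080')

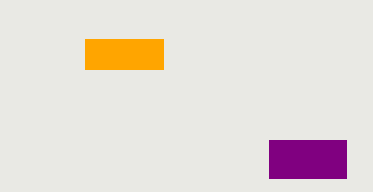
px0_1 = 85
py0_1 = 39
px1_1 = 163
py1_1 = 69
px0_2 = 269
py0_2 = 140
px1_2 = 346
py1_2 = 178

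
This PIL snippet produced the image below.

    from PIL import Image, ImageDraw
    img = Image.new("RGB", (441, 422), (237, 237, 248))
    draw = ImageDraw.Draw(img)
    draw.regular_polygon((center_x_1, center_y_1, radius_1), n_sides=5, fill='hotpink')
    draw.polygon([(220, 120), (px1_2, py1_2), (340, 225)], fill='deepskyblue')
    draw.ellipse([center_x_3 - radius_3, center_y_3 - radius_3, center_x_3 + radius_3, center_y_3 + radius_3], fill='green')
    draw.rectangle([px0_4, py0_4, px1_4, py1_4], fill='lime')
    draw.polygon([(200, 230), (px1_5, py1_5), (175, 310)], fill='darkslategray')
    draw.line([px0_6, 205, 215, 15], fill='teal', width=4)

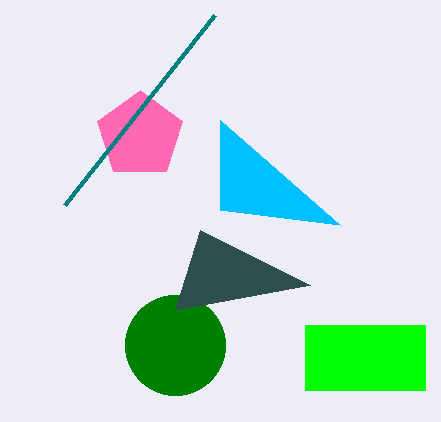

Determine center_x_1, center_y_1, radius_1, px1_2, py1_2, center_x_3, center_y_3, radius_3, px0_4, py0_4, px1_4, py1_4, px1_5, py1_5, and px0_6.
center_x_1 = 140, center_y_1 = 135, radius_1 = 45, px1_2 = 220, py1_2 = 210, center_x_3 = 175, center_y_3 = 345, radius_3 = 50, px0_4 = 305, py0_4 = 325, px1_4 = 425, py1_4 = 390, px1_5 = 310, py1_5 = 285, px0_6 = 65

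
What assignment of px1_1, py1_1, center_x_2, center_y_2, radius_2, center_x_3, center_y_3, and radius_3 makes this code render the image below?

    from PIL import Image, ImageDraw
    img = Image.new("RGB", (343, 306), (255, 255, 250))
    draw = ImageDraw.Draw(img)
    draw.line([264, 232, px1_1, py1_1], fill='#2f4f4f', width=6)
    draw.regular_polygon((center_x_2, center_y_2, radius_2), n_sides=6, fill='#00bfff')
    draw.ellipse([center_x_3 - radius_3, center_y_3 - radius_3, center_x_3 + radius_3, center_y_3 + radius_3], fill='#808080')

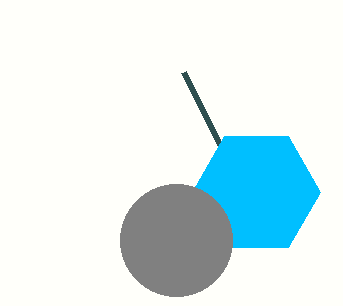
px1_1 = 184
py1_1 = 72
center_x_2 = 256
center_y_2 = 192
radius_2 = 64
center_x_3 = 176
center_y_3 = 240
radius_3 = 56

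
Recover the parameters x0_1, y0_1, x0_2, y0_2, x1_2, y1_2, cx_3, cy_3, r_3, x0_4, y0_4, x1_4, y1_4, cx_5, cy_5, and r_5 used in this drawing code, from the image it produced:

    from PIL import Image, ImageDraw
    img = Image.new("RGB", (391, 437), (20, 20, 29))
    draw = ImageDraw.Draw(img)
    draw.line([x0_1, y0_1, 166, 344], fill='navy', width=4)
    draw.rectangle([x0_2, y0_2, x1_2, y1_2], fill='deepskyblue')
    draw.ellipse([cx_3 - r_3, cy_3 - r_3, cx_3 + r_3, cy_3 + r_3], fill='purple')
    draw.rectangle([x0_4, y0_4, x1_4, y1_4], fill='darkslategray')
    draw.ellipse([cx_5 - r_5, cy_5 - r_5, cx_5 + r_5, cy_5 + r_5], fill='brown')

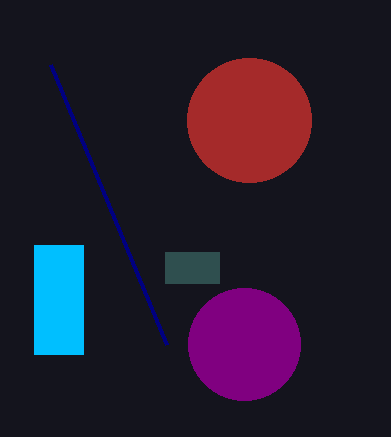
x0_1 = 50
y0_1 = 64
x0_2 = 34
y0_2 = 245
x1_2 = 83
y1_2 = 354
cx_3 = 244
cy_3 = 344
r_3 = 56
x0_4 = 165
y0_4 = 252
x1_4 = 219
y1_4 = 283
cx_5 = 249
cy_5 = 120
r_5 = 62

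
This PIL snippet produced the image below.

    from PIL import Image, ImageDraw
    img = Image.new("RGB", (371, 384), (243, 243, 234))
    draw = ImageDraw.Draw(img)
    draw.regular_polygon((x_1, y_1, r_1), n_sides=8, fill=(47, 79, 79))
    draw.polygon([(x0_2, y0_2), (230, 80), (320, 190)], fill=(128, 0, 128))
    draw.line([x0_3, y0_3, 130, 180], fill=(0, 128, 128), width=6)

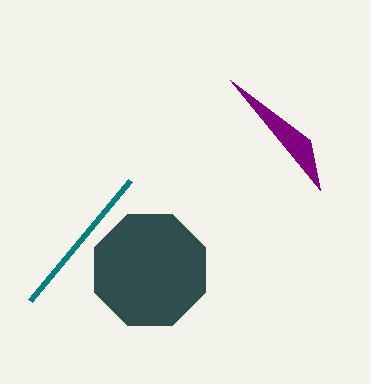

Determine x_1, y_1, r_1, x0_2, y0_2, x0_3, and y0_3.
x_1 = 150; y_1 = 270; r_1 = 60; x0_2 = 310; y0_2 = 140; x0_3 = 30; y0_3 = 300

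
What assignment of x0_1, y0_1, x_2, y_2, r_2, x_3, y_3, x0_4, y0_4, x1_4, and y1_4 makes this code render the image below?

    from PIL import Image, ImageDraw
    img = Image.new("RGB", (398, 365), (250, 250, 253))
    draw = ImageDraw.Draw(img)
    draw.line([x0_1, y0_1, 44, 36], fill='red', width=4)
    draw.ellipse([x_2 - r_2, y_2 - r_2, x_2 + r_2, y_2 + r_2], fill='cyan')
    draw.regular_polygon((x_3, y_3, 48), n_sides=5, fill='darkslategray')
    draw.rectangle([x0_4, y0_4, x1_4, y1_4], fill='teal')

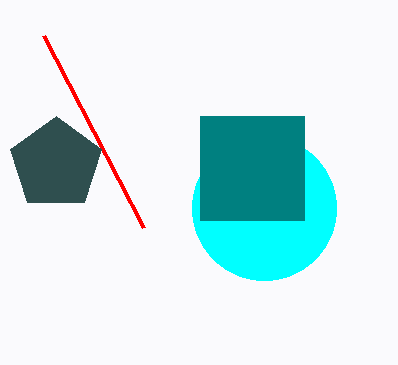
x0_1 = 144
y0_1 = 228
x_2 = 264
y_2 = 208
r_2 = 72
x_3 = 56
y_3 = 164
x0_4 = 200
y0_4 = 116
x1_4 = 304
y1_4 = 220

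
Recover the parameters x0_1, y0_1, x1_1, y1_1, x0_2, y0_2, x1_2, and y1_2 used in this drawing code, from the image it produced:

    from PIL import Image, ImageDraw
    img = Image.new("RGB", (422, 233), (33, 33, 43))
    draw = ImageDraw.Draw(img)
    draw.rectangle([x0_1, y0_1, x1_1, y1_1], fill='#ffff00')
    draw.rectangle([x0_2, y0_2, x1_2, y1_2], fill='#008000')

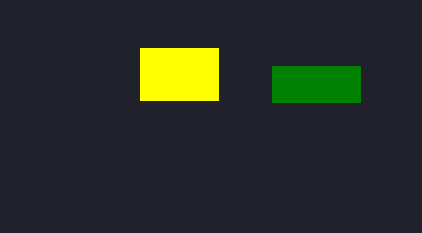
x0_1 = 140
y0_1 = 48
x1_1 = 218
y1_1 = 100
x0_2 = 272
y0_2 = 66
x1_2 = 360
y1_2 = 102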